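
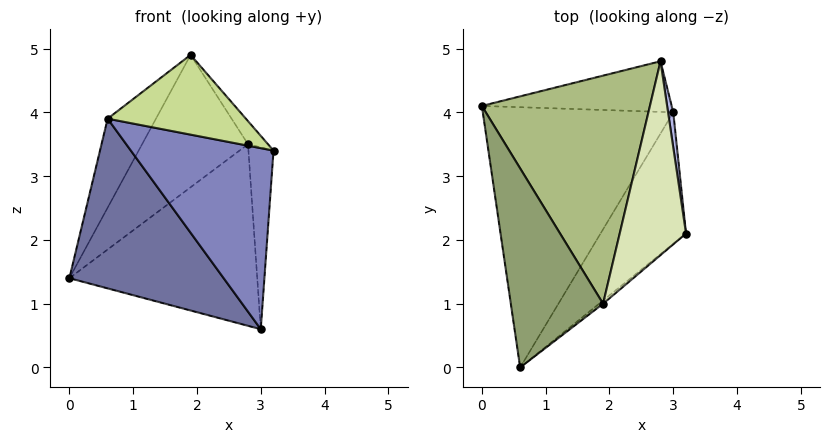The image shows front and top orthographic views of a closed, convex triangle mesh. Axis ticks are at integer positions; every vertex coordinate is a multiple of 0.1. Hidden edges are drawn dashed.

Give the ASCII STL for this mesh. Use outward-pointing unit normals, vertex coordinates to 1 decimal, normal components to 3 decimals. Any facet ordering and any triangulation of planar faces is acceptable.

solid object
 facet normal -0.235 -0.531 -0.814
  outer loop
   vertex 3.0 4.0 0.6
   vertex 0.6 0.0 3.9
   vertex 0.0 4.1 1.4
  endloop
 endfacet
 facet normal 0.475 -0.712 -0.517
  outer loop
   vertex 3.0 4.0 0.6
   vertex 3.2 2.1 3.4
   vertex 0.6 0.0 3.9
  endloop
 endfacet
 facet normal -0.039 0.963 -0.268
  outer loop
   vertex 3.0 4.0 0.6
   vertex 0.0 4.1 1.4
   vertex 2.8 4.8 3.5
  endloop
 endfacet
 facet normal 0.989 0.145 0.028
  outer loop
   vertex 3.0 4.0 0.6
   vertex 2.8 4.8 3.5
   vertex 3.2 2.1 3.4
  endloop
 endfacet
 facet normal -0.713 0.286 0.640
  outer loop
   vertex 1.9 1.0 4.9
   vertex 0.0 4.1 1.4
   vertex 0.6 0.0 3.9
  endloop
 endfacet
 facet normal -0.612 0.397 0.684
  outer loop
   vertex 1.9 1.0 4.9
   vertex 2.8 4.8 3.5
   vertex 0.0 4.1 1.4
  endloop
 endfacet
 facet normal 0.624 -0.780 -0.031
  outer loop
   vertex 1.9 1.0 4.9
   vertex 0.6 0.0 3.9
   vertex 3.2 2.1 3.4
  endloop
 endfacet
 facet normal 0.723 0.082 0.686
  outer loop
   vertex 1.9 1.0 4.9
   vertex 3.2 2.1 3.4
   vertex 2.8 4.8 3.5
  endloop
 endfacet
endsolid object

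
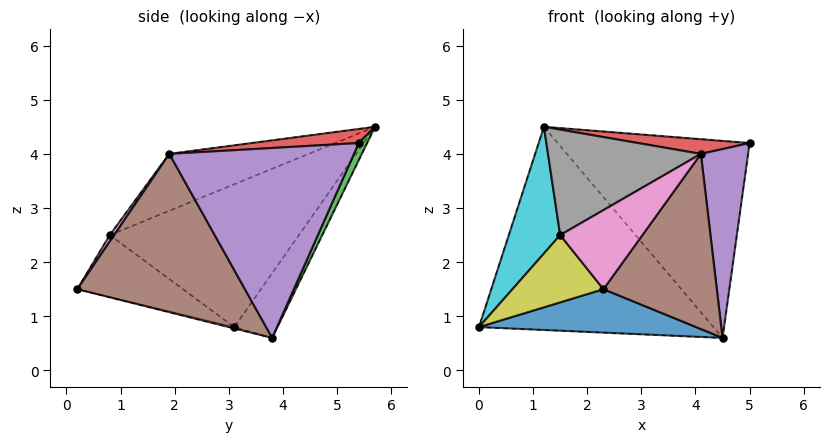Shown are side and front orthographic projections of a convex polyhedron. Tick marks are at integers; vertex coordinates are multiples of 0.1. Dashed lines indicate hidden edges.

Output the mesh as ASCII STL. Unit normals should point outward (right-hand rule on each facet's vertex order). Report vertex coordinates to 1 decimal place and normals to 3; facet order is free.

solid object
 facet normal -0.006 -0.239 -0.971
  outer loop
   vertex 4.5 3.8 0.6
   vertex 2.3 0.2 1.5
   vertex 0.0 3.1 0.8
  endloop
 endfacet
 facet normal -0.153 0.831 -0.534
  outer loop
   vertex 1.2 5.7 4.5
   vertex 4.5 3.8 0.6
   vertex 0.0 3.1 0.8
  endloop
 endfacet
 facet normal 0.040 0.911 -0.410
  outer loop
   vertex 1.2 5.7 4.5
   vertex 5.0 5.4 4.2
   vertex 4.5 3.8 0.6
  endloop
 endfacet
 facet normal 0.073 -0.075 0.995
  outer loop
   vertex 4.1 1.9 4.0
   vertex 5.0 5.4 4.2
   vertex 1.2 5.7 4.5
  endloop
 endfacet
 facet normal 0.969 -0.248 -0.024
  outer loop
   vertex 4.1 1.9 4.0
   vertex 4.5 3.8 0.6
   vertex 5.0 5.4 4.2
  endloop
 endfacet
 facet normal 0.810 -0.548 -0.211
  outer loop
   vertex 4.1 1.9 4.0
   vertex 2.3 0.2 1.5
   vertex 4.5 3.8 0.6
  endloop
 endfacet
 facet normal 0.044 -0.841 0.540
  outer loop
   vertex 1.5 0.8 2.5
   vertex 2.3 0.2 1.5
   vertex 4.1 1.9 4.0
  endloop
 endfacet
 facet normal -0.340 -0.373 0.863
  outer loop
   vertex 1.5 0.8 2.5
   vertex 4.1 1.9 4.0
   vertex 1.2 5.7 4.5
  endloop
 endfacet
 facet normal -0.741 -0.638 -0.210
  outer loop
   vertex 1.5 0.8 2.5
   vertex 0.0 3.1 0.8
   vertex 2.3 0.2 1.5
  endloop
 endfacet
 facet normal -0.864 -0.235 0.445
  outer loop
   vertex 1.5 0.8 2.5
   vertex 1.2 5.7 4.5
   vertex 0.0 3.1 0.8
  endloop
 endfacet
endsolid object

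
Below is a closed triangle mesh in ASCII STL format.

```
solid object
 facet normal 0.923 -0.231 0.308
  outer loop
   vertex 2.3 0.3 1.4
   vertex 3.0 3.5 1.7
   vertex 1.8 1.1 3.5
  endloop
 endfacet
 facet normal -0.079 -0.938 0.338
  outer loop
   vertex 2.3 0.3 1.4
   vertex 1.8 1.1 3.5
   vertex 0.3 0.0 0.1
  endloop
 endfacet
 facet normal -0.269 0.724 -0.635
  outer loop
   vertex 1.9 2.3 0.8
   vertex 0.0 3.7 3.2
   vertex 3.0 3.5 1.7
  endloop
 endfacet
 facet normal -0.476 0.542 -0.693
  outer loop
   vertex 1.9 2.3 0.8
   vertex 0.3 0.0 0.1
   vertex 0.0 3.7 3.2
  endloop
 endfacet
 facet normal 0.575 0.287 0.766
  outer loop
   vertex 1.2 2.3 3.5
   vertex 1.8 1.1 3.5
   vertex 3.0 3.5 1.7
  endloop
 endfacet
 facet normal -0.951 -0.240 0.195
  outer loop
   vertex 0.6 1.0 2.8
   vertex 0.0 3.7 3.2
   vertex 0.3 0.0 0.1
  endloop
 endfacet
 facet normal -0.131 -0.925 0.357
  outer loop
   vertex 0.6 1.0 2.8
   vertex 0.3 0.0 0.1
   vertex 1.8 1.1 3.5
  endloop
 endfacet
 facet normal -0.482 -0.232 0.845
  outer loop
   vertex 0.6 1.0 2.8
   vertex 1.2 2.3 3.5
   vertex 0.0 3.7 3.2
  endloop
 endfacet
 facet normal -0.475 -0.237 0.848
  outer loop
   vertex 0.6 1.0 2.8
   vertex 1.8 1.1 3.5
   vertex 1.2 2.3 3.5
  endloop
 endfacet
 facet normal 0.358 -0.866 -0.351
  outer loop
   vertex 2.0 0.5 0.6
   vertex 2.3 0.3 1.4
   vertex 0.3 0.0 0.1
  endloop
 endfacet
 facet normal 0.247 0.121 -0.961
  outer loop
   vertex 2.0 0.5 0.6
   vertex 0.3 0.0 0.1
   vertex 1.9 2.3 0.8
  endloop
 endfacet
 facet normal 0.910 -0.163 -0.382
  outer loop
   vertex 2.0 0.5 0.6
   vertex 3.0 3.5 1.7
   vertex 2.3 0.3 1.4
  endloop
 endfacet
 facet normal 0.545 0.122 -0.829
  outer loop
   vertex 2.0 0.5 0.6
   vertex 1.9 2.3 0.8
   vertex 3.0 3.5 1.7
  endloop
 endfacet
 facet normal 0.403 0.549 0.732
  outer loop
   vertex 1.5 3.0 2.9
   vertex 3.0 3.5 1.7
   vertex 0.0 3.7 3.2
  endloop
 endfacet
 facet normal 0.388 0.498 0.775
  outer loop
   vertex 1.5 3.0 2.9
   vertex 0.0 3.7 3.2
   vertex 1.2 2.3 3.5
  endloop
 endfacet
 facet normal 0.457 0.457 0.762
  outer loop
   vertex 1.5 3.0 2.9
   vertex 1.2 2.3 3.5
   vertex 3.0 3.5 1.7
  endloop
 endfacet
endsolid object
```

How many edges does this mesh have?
24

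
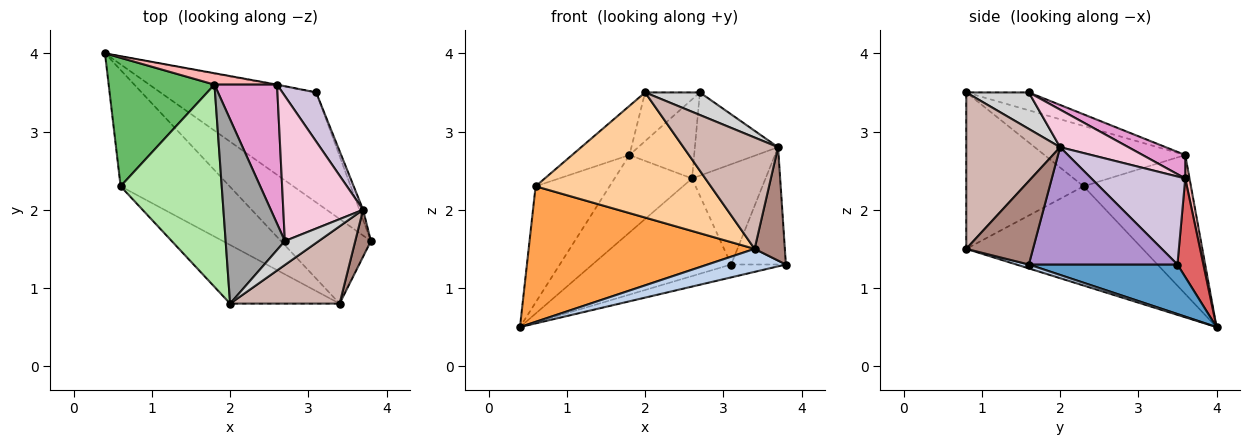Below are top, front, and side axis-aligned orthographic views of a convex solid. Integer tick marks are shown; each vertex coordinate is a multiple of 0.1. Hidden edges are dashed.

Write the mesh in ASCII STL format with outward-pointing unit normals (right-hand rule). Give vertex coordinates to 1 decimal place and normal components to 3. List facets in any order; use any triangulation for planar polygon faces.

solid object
 facet normal 0.301 0.111 -0.947
  outer loop
   vertex 3.1 3.5 1.3
   vertex 3.8 1.6 1.3
   vertex 0.4 4.0 0.5
  endloop
 endfacet
 facet normal 0.042 -0.262 -0.964
  outer loop
   vertex 3.4 0.8 1.5
   vertex 0.4 4.0 0.5
   vertex 3.8 1.6 1.3
  endloop
 endfacet
 facet normal -0.510 -0.653 -0.560
  outer loop
   vertex 0.6 2.3 2.3
   vertex 0.4 4.0 0.5
   vertex 3.4 0.8 1.5
  endloop
 endfacet
 facet normal -0.518 -0.774 -0.363
  outer loop
   vertex 0.6 2.3 2.3
   vertex 3.4 0.8 1.5
   vertex 2.0 0.8 3.5
  endloop
 endfacet
 facet normal -0.698 0.481 0.531
  outer loop
   vertex 0.6 2.3 2.3
   vertex 1.8 3.6 2.7
   vertex 0.4 4.0 0.5
  endloop
 endfacet
 facet normal -0.502 0.204 0.841
  outer loop
   vertex 0.6 2.3 2.3
   vertex 2.0 0.8 3.5
   vertex 1.8 3.6 2.7
  endloop
 endfacet
 facet normal 0.184 0.983 -0.006
  outer loop
   vertex 2.6 3.6 2.4
   vertex 3.1 3.5 1.3
   vertex 0.4 4.0 0.5
  endloop
 endfacet
 facet normal 0.054 0.988 0.145
  outer loop
   vertex 2.6 3.6 2.4
   vertex 0.4 4.0 0.5
   vertex 1.8 3.6 2.7
  endloop
 endfacet
 facet normal 0.938 0.346 -0.030
  outer loop
   vertex 3.7 2.0 2.8
   vertex 3.8 1.6 1.3
   vertex 3.1 3.5 1.3
  endloop
 endfacet
 facet normal 0.754 0.590 0.289
  outer loop
   vertex 3.7 2.0 2.8
   vertex 3.1 3.5 1.3
   vertex 2.6 3.6 2.4
  endloop
 endfacet
 facet normal 0.898 -0.407 0.168
  outer loop
   vertex 3.7 2.0 2.8
   vertex 3.4 0.8 1.5
   vertex 3.8 1.6 1.3
  endloop
 endfacet
 facet normal 0.632 -0.637 0.442
  outer loop
   vertex 3.7 2.0 2.8
   vertex 2.0 0.8 3.5
   vertex 3.4 0.8 1.5
  endloop
 endfacet
 facet normal 0.310 0.470 0.826
  outer loop
   vertex 2.7 1.6 3.5
   vertex 2.6 3.6 2.4
   vertex 1.8 3.6 2.7
  endloop
 endfacet
 facet normal 0.378 0.461 0.803
  outer loop
   vertex 2.7 1.6 3.5
   vertex 3.7 2.0 2.8
   vertex 2.6 3.6 2.4
  endloop
 endfacet
 facet normal -0.280 0.245 0.928
  outer loop
   vertex 2.7 1.6 3.5
   vertex 1.8 3.6 2.7
   vertex 2.0 0.8 3.5
  endloop
 endfacet
 facet normal 0.617 -0.540 0.573
  outer loop
   vertex 2.7 1.6 3.5
   vertex 2.0 0.8 3.5
   vertex 3.7 2.0 2.8
  endloop
 endfacet
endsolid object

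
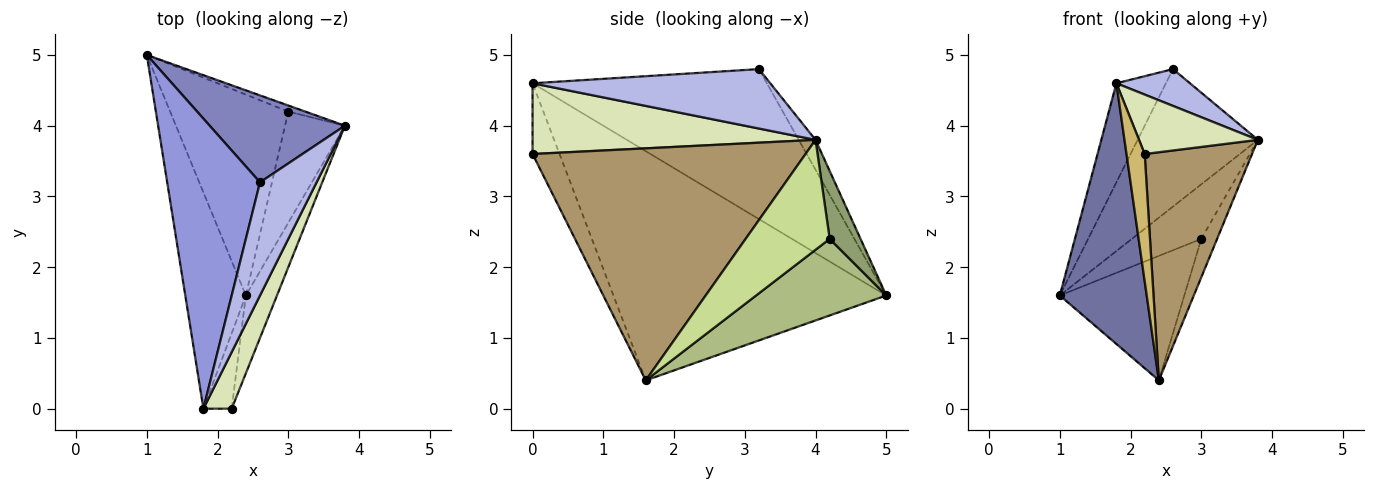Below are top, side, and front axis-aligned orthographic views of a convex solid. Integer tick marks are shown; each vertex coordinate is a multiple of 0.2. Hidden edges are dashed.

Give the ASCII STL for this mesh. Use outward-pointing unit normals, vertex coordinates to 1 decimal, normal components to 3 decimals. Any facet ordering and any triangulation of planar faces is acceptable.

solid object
 facet normal -0.924 -0.294 -0.244
  outer loop
   vertex 2.4 1.6 0.4
   vertex 1.8 0.0 4.6
   vertex 1.0 5.0 1.6
  endloop
 endfacet
 facet normal -0.117 0.839 0.531
  outer loop
   vertex 2.6 3.2 4.8
   vertex 3.8 4.0 3.8
   vertex 1.0 5.0 1.6
  endloop
 endfacet
 facet normal -0.837 0.177 0.518
  outer loop
   vertex 2.6 3.2 4.8
   vertex 1.0 5.0 1.6
   vertex 1.8 0.0 4.6
  endloop
 endfacet
 facet normal 0.707 -0.219 0.673
  outer loop
   vertex 2.6 3.2 4.8
   vertex 1.8 0.0 4.6
   vertex 3.8 4.0 3.8
  endloop
 endfacet
 facet normal 0.404 0.909 -0.101
  outer loop
   vertex 3.0 4.2 2.4
   vertex 1.0 5.0 1.6
   vertex 3.8 4.0 3.8
  endloop
 endfacet
 facet normal 0.482 0.461 -0.745
  outer loop
   vertex 3.0 4.2 2.4
   vertex 2.4 1.6 0.4
   vertex 1.0 5.0 1.6
  endloop
 endfacet
 facet normal 0.866 0.163 -0.472
  outer loop
   vertex 3.0 4.2 2.4
   vertex 3.8 4.0 3.8
   vertex 2.4 1.6 0.4
  endloop
 endfacet
 facet normal 0.865 -0.363 0.346
  outer loop
   vertex 2.2 0.0 3.6
   vertex 3.8 4.0 3.8
   vertex 1.8 0.0 4.6
  endloop
 endfacet
 facet normal 0.923 -0.363 -0.124
  outer loop
   vertex 2.2 0.0 3.6
   vertex 2.4 1.6 0.4
   vertex 3.8 4.0 3.8
  endloop
 endfacet
 facet normal -0.787 -0.531 -0.315
  outer loop
   vertex 2.2 0.0 3.6
   vertex 1.8 0.0 4.6
   vertex 2.4 1.6 0.4
  endloop
 endfacet
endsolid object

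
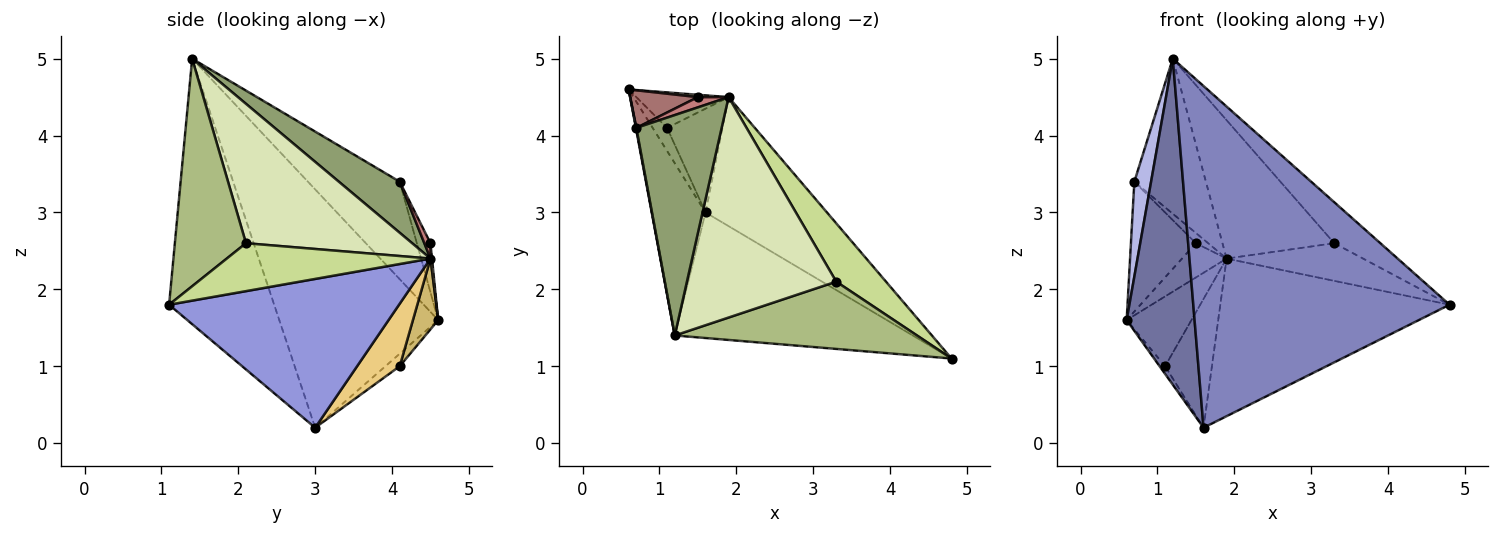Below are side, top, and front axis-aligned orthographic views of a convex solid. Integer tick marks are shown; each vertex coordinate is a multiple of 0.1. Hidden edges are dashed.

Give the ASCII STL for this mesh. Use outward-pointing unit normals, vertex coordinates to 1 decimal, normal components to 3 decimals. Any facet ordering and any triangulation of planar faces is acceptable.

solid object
 facet normal -0.900 -0.385 -0.203
  outer loop
   vertex 1.6 3.0 0.2
   vertex 1.2 1.4 5.0
   vertex 0.6 4.6 1.6
  endloop
 endfacet
 facet normal -0.359 -0.876 -0.322
  outer loop
   vertex 1.6 3.0 0.2
   vertex 4.8 1.1 1.8
   vertex 1.2 1.4 5.0
  endloop
 endfacet
 facet normal 0.613 0.611 -0.500
  outer loop
   vertex 1.9 4.5 2.4
   vertex 4.8 1.1 1.8
   vertex 1.6 3.0 0.2
  endloop
 endfacet
 facet normal -0.984 -0.179 0.005
  outer loop
   vertex 0.7 4.1 3.4
   vertex 0.6 4.6 1.6
   vertex 1.2 1.4 5.0
  endloop
 endfacet
 facet normal 0.440 0.517 0.735
  outer loop
   vertex 0.7 4.1 3.4
   vertex 1.2 1.4 5.0
   vertex 1.9 4.5 2.4
  endloop
 endfacet
 facet normal 0.626 0.406 0.666
  outer loop
   vertex 3.3 2.1 2.6
   vertex 1.2 1.4 5.0
   vertex 4.8 1.1 1.8
  endloop
 endfacet
 facet normal 0.629 0.421 0.653
  outer loop
   vertex 3.3 2.1 2.6
   vertex 4.8 1.1 1.8
   vertex 1.9 4.5 2.4
  endloop
 endfacet
 facet normal 0.620 0.417 0.664
  outer loop
   vertex 3.3 2.1 2.6
   vertex 1.9 4.5 2.4
   vertex 1.2 1.4 5.0
  endloop
 endfacet
 facet normal -0.635 0.244 -0.733
  outer loop
   vertex 1.1 4.1 1.0
   vertex 1.6 3.0 0.2
   vertex 0.6 4.6 1.6
  endloop
 endfacet
 facet normal 0.328 0.842 -0.428
  outer loop
   vertex 1.1 4.1 1.0
   vertex 0.6 4.6 1.6
   vertex 1.9 4.5 2.4
  endloop
 endfacet
 facet normal 0.578 0.635 -0.512
  outer loop
   vertex 1.1 4.1 1.0
   vertex 1.9 4.5 2.4
   vertex 1.6 3.0 0.2
  endloop
 endfacet
 facet normal 0.034 0.997 0.069
  outer loop
   vertex 1.5 4.5 2.6
   vertex 1.9 4.5 2.4
   vertex 0.6 4.6 1.6
  endloop
 endfacet
 facet normal -0.198 0.942 0.273
  outer loop
   vertex 1.5 4.5 2.6
   vertex 0.6 4.6 1.6
   vertex 0.7 4.1 3.4
  endloop
 endfacet
 facet normal 0.333 0.667 0.667
  outer loop
   vertex 1.5 4.5 2.6
   vertex 0.7 4.1 3.4
   vertex 1.9 4.5 2.4
  endloop
 endfacet
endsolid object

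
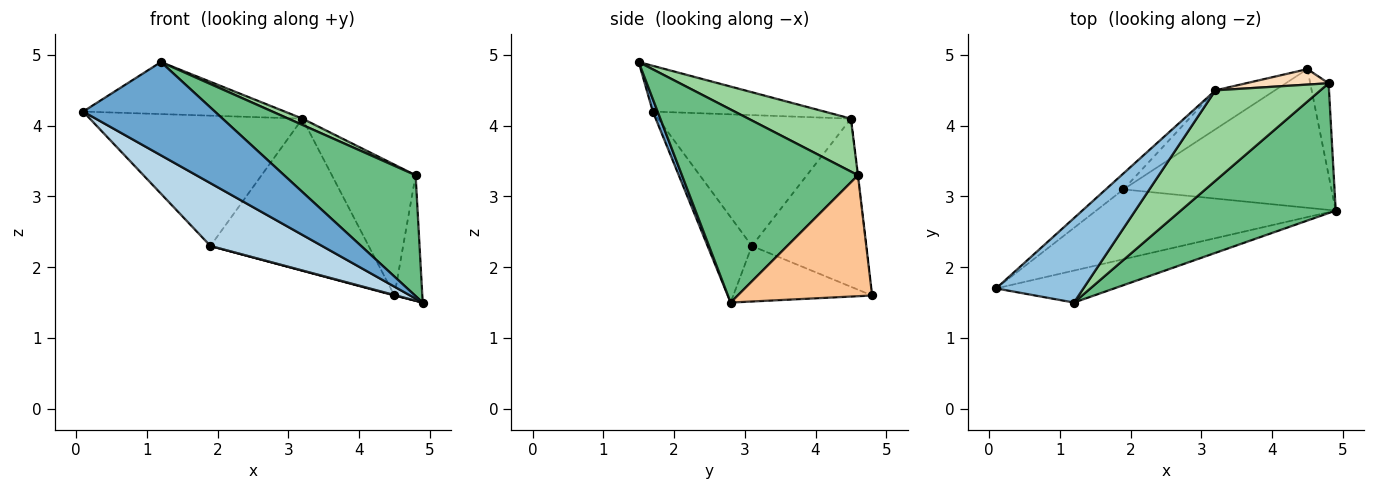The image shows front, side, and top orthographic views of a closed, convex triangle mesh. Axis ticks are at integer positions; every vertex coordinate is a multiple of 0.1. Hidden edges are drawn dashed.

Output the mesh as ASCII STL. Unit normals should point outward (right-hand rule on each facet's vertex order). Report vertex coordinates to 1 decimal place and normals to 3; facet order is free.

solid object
 facet normal 0.034 -0.945 -0.324
  outer loop
   vertex 1.2 1.5 4.9
   vertex 0.1 1.7 4.2
   vertex 4.9 2.8 1.5
  endloop
 endfacet
 facet normal -0.408 0.479 0.777
  outer loop
   vertex 3.2 4.5 4.1
   vertex 0.1 1.7 4.2
   vertex 1.2 1.5 4.9
  endloop
 endfacet
 facet normal -0.256 -0.646 -0.719
  outer loop
   vertex 1.9 3.1 2.3
   vertex 4.9 2.8 1.5
   vertex 0.1 1.7 4.2
  endloop
 endfacet
 facet normal -0.258 -0.003 -0.966
  outer loop
   vertex 1.9 3.1 2.3
   vertex 4.5 4.8 1.6
   vertex 4.9 2.8 1.5
  endloop
 endfacet
 facet normal -0.669 0.738 -0.090
  outer loop
   vertex 1.9 3.1 2.3
   vertex 0.1 1.7 4.2
   vertex 3.2 4.5 4.1
  endloop
 endfacet
 facet normal -0.574 0.794 -0.203
  outer loop
   vertex 1.9 3.1 2.3
   vertex 3.2 4.5 4.1
   vertex 4.5 4.8 1.6
  endloop
 endfacet
 facet normal 0.968 0.201 -0.147
  outer loop
   vertex 4.8 4.6 3.3
   vertex 4.9 2.8 1.5
   vertex 4.5 4.8 1.6
  endloop
 endfacet
 facet normal -0.003 0.993 0.117
  outer loop
   vertex 4.8 4.6 3.3
   vertex 4.5 4.8 1.6
   vertex 3.2 4.5 4.1
  endloop
 endfacet
 facet normal 0.674 -0.503 0.541
  outer loop
   vertex 4.8 4.6 3.3
   vertex 1.2 1.5 4.9
   vertex 4.9 2.8 1.5
  endloop
 endfacet
 facet normal 0.449 -0.062 0.891
  outer loop
   vertex 4.8 4.6 3.3
   vertex 3.2 4.5 4.1
   vertex 1.2 1.5 4.9
  endloop
 endfacet
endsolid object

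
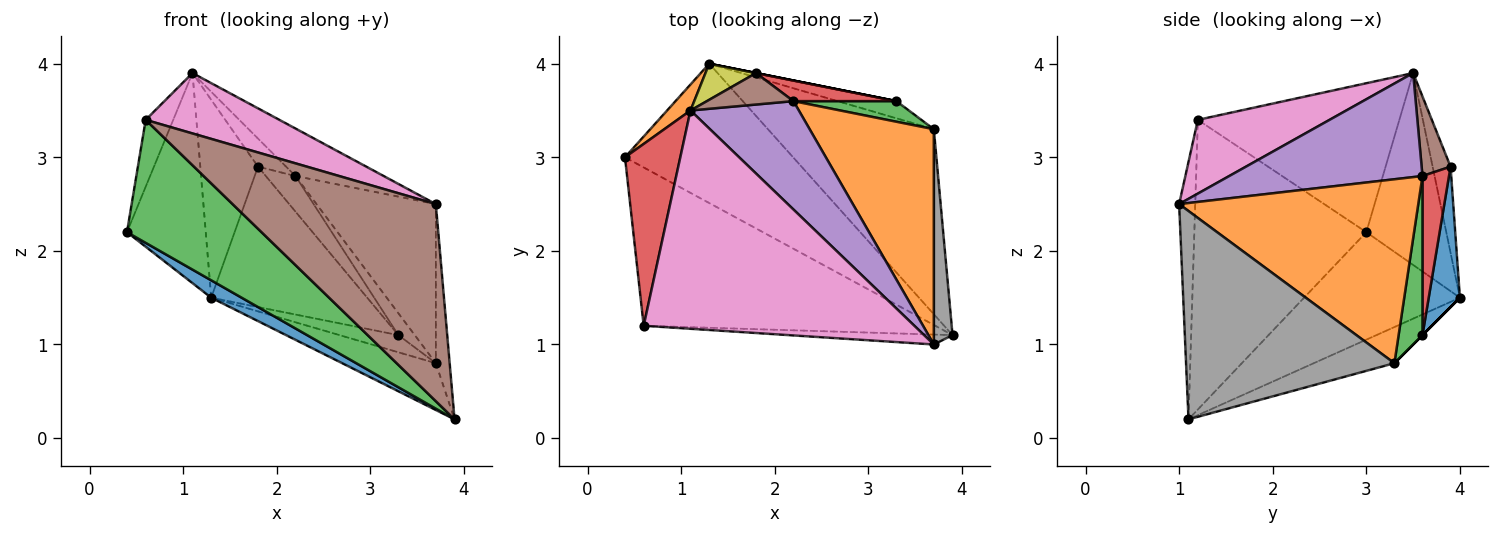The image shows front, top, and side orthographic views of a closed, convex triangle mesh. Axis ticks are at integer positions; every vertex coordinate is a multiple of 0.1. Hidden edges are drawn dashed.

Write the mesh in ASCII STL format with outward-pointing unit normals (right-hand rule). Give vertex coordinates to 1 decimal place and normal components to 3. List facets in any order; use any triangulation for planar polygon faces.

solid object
 facet normal -0.536 -0.105 -0.838
  outer loop
   vertex 1.3 4.0 1.5
   vertex 3.9 1.1 0.2
   vertex 0.4 3.0 2.2
  endloop
 endfacet
 facet normal -0.710 0.699 0.087
  outer loop
   vertex 1.1 3.5 3.9
   vertex 1.3 4.0 1.5
   vertex 0.4 3.0 2.2
  endloop
 endfacet
 facet normal -0.617 -0.483 -0.621
  outer loop
   vertex 0.6 1.2 3.4
   vertex 0.4 3.0 2.2
   vertex 3.9 1.1 0.2
  endloop
 endfacet
 facet normal -0.930 0.127 0.345
  outer loop
   vertex 0.6 1.2 3.4
   vertex 1.1 3.5 3.9
   vertex 0.4 3.0 2.2
  endloop
 endfacet
 facet normal -0.207 0.240 -0.949
  outer loop
   vertex 3.7 3.3 0.8
   vertex 3.9 1.1 0.2
   vertex 1.3 4.0 1.5
  endloop
 endfacet
 facet normal -0.079 -0.996 -0.050
  outer loop
   vertex 3.7 1.0 2.5
   vertex 0.6 1.2 3.4
   vertex 3.9 1.1 0.2
  endloop
 endfacet
 facet normal 0.254 -0.258 0.932
  outer loop
   vertex 3.7 1.0 2.5
   vertex 1.1 3.5 3.9
   vertex 0.6 1.2 3.4
  endloop
 endfacet
 facet normal 0.994 0.066 0.089
  outer loop
   vertex 3.7 1.0 2.5
   vertex 3.9 1.1 0.2
   vertex 3.7 3.3 0.8
  endloop
 endfacet
 facet normal -0.292 0.941 0.172
  outer loop
   vertex 1.8 3.9 2.9
   vertex 1.3 4.0 1.5
   vertex 1.1 3.5 3.9
  endloop
 endfacet
 facet normal 0.000 0.707 -0.707
  outer loop
   vertex 3.3 3.6 1.1
   vertex 3.7 3.3 0.8
   vertex 1.3 4.0 1.5
  endloop
 endfacet
 facet normal 0.196 0.981 0.000
  outer loop
   vertex 3.3 3.6 1.1
   vertex 1.3 4.0 1.5
   vertex 1.8 3.9 2.9
  endloop
 endfacet
 facet normal 0.766 0.382 0.517
  outer loop
   vertex 2.2 3.6 2.8
   vertex 3.7 1.0 2.5
   vertex 3.7 3.3 0.8
  endloop
 endfacet
 facet normal 0.727 0.499 0.471
  outer loop
   vertex 2.2 3.6 2.8
   vertex 3.7 3.3 0.8
   vertex 3.3 3.6 1.1
  endloop
 endfacet
 facet normal 0.612 0.684 0.396
  outer loop
   vertex 2.2 3.6 2.8
   vertex 3.3 3.6 1.1
   vertex 1.8 3.9 2.9
  endloop
 endfacet
 facet normal 0.660 0.302 0.688
  outer loop
   vertex 2.2 3.6 2.8
   vertex 1.1 3.5 3.9
   vertex 3.7 1.0 2.5
  endloop
 endfacet
 facet normal 0.566 0.549 0.615
  outer loop
   vertex 2.2 3.6 2.8
   vertex 1.8 3.9 2.9
   vertex 1.1 3.5 3.9
  endloop
 endfacet
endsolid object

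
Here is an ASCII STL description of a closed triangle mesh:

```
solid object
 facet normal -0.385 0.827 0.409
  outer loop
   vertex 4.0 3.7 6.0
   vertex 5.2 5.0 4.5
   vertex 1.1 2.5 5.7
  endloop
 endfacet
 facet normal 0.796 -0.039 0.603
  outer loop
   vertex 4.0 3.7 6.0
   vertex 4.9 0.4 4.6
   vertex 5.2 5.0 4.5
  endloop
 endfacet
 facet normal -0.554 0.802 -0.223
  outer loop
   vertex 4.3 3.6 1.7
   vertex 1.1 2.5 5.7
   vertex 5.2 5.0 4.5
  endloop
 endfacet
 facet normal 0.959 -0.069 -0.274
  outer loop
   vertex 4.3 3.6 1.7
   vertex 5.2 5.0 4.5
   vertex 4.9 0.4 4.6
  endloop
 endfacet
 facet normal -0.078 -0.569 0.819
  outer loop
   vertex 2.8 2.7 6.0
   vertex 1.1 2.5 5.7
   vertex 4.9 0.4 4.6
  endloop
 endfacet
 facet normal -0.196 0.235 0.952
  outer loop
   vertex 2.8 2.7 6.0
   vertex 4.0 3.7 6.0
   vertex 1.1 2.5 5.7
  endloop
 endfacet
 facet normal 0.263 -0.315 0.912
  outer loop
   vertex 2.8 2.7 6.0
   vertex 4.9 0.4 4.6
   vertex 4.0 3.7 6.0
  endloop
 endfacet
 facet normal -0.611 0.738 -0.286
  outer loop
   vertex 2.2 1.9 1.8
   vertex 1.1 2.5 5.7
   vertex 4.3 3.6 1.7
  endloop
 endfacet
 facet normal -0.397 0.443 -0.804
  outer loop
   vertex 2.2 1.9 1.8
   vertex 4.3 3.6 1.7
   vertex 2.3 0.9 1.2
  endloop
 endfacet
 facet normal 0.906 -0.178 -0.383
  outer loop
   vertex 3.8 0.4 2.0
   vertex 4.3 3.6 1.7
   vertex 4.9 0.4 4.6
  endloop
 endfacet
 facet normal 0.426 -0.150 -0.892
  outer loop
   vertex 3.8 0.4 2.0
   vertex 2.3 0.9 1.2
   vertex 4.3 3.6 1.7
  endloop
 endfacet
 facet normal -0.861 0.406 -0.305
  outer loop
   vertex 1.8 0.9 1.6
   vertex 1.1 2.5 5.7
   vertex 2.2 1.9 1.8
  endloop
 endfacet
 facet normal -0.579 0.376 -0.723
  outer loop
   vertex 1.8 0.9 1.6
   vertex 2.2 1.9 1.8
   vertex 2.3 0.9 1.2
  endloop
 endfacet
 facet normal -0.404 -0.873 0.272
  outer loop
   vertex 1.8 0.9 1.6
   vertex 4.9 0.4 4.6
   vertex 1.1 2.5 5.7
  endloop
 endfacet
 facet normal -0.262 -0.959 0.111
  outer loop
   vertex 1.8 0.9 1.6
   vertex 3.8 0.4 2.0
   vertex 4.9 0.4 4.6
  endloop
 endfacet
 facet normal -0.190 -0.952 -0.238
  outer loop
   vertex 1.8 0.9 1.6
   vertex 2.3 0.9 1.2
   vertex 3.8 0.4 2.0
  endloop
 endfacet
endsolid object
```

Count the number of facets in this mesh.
16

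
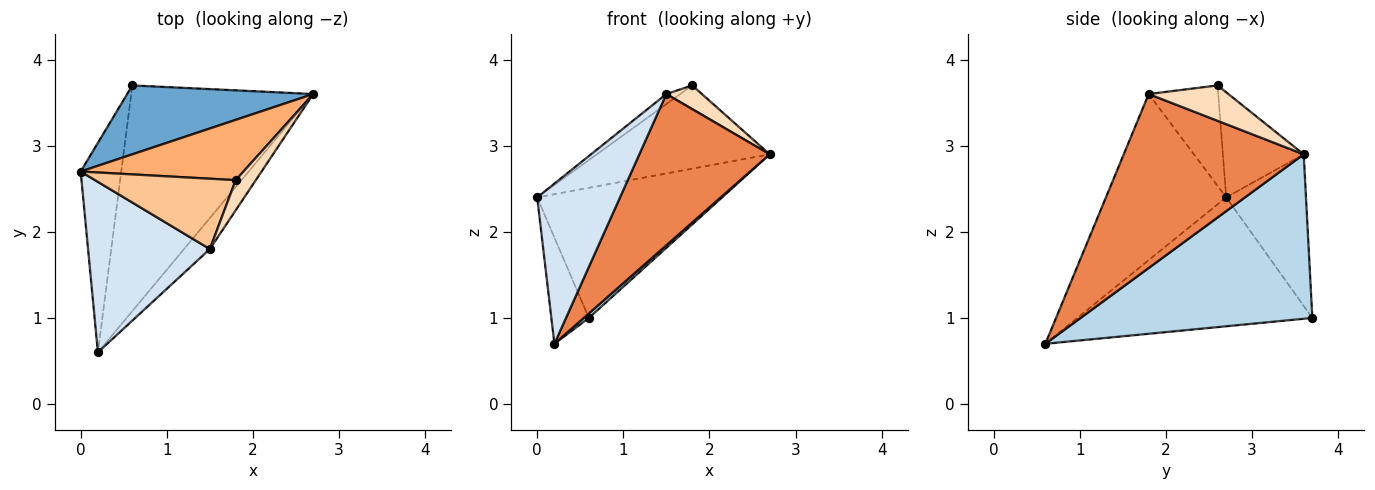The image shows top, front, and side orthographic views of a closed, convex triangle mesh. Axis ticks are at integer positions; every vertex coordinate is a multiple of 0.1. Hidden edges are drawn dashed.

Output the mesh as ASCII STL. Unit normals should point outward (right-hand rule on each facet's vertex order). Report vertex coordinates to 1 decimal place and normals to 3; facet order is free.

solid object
 facet normal -0.356 0.826 0.437
  outer loop
   vertex 0.6 3.7 1.0
   vertex 0.0 2.7 2.4
   vertex 2.7 3.6 2.9
  endloop
 endfacet
 facet normal -0.943 0.150 -0.297
  outer loop
   vertex 0.6 3.7 1.0
   vertex 0.2 0.6 0.7
   vertex 0.0 2.7 2.4
  endloop
 endfacet
 facet normal 0.670 -0.015 -0.742
  outer loop
   vertex 0.6 3.7 1.0
   vertex 2.7 3.6 2.9
   vertex 0.2 0.6 0.7
  endloop
 endfacet
 facet normal -0.705 -0.486 0.517
  outer loop
   vertex 1.5 1.8 3.6
   vertex 0.0 2.7 2.4
   vertex 0.2 0.6 0.7
  endloop
 endfacet
 facet normal 0.804 -0.582 -0.119
  outer loop
   vertex 1.5 1.8 3.6
   vertex 0.2 0.6 0.7
   vertex 2.7 3.6 2.9
  endloop
 endfacet
 facet normal -0.354 0.757 0.549
  outer loop
   vertex 1.8 2.6 3.7
   vertex 2.7 3.6 2.9
   vertex 0.0 2.7 2.4
  endloop
 endfacet
 facet normal -0.577 0.115 0.808
  outer loop
   vertex 1.8 2.6 3.7
   vertex 0.0 2.7 2.4
   vertex 1.5 1.8 3.6
  endloop
 endfacet
 facet normal 0.811 -0.362 0.460
  outer loop
   vertex 1.8 2.6 3.7
   vertex 1.5 1.8 3.6
   vertex 2.7 3.6 2.9
  endloop
 endfacet
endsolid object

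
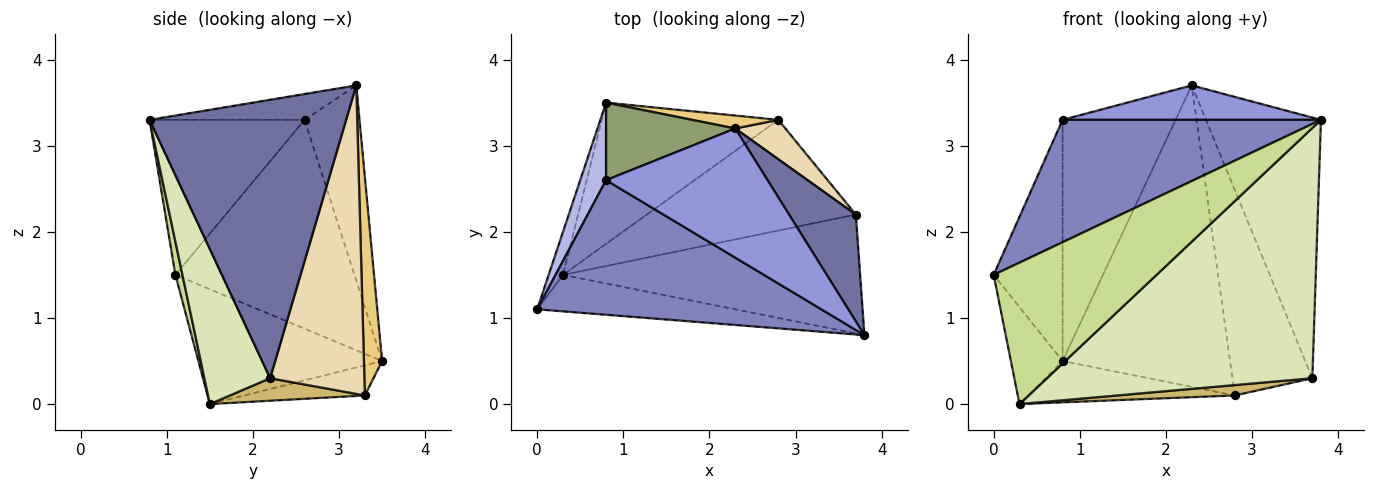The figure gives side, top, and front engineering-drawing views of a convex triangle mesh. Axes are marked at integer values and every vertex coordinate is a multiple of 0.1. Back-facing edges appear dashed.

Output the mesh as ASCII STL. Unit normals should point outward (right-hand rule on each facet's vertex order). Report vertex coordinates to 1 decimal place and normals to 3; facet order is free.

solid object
 facet normal 0.845 0.495 0.203
  outer loop
   vertex 3.7 2.2 0.3
   vertex 2.3 3.2 3.7
   vertex 3.8 0.8 3.3
  endloop
 endfacet
 facet normal -0.374 -0.624 0.686
  outer loop
   vertex 0.8 2.6 3.3
   vertex 0.0 1.1 1.5
   vertex 3.8 0.8 3.3
  endloop
 endfacet
 facet normal -0.153 -0.255 0.955
  outer loop
   vertex 0.8 2.6 3.3
   vertex 3.8 0.8 3.3
   vertex 2.3 3.2 3.7
  endloop
 endfacet
 facet normal -0.927 0.357 0.115
  outer loop
   vertex 0.8 2.6 3.3
   vertex 0.8 3.5 0.5
   vertex 0.0 1.1 1.5
  endloop
 endfacet
 facet normal -0.420 0.864 0.278
  outer loop
   vertex 0.8 2.6 3.3
   vertex 2.3 3.2 3.7
   vertex 0.8 3.5 0.5
  endloop
 endfacet
 facet normal -0.956 0.269 -0.119
  outer loop
   vertex 0.3 1.5 0.0
   vertex 0.0 1.1 1.5
   vertex 0.8 3.5 0.5
  endloop
 endfacet
 facet normal 0.042 -0.967 -0.250
  outer loop
   vertex 0.3 1.5 0.0
   vertex 3.8 0.8 3.3
   vertex 0.0 1.1 1.5
  endloop
 endfacet
 facet normal 0.218 -0.881 -0.419
  outer loop
   vertex 0.3 1.5 0.0
   vertex 3.7 2.2 0.3
   vertex 3.8 0.8 3.3
  endloop
 endfacet
 facet normal -0.162 0.277 -0.947
  outer loop
   vertex 2.8 3.3 0.1
   vertex 0.3 1.5 0.0
   vertex 0.8 3.5 0.5
  endloop
 endfacet
 facet normal 0.106 -0.093 -0.990
  outer loop
   vertex 2.8 3.3 0.1
   vertex 3.7 2.2 0.3
   vertex 0.3 1.5 0.0
  endloop
 endfacet
 facet normal 0.108 0.993 0.043
  outer loop
   vertex 2.8 3.3 0.1
   vertex 0.8 3.5 0.5
   vertex 2.3 3.2 3.7
  endloop
 endfacet
 facet normal 0.757 0.642 0.123
  outer loop
   vertex 2.8 3.3 0.1
   vertex 2.3 3.2 3.7
   vertex 3.7 2.2 0.3
  endloop
 endfacet
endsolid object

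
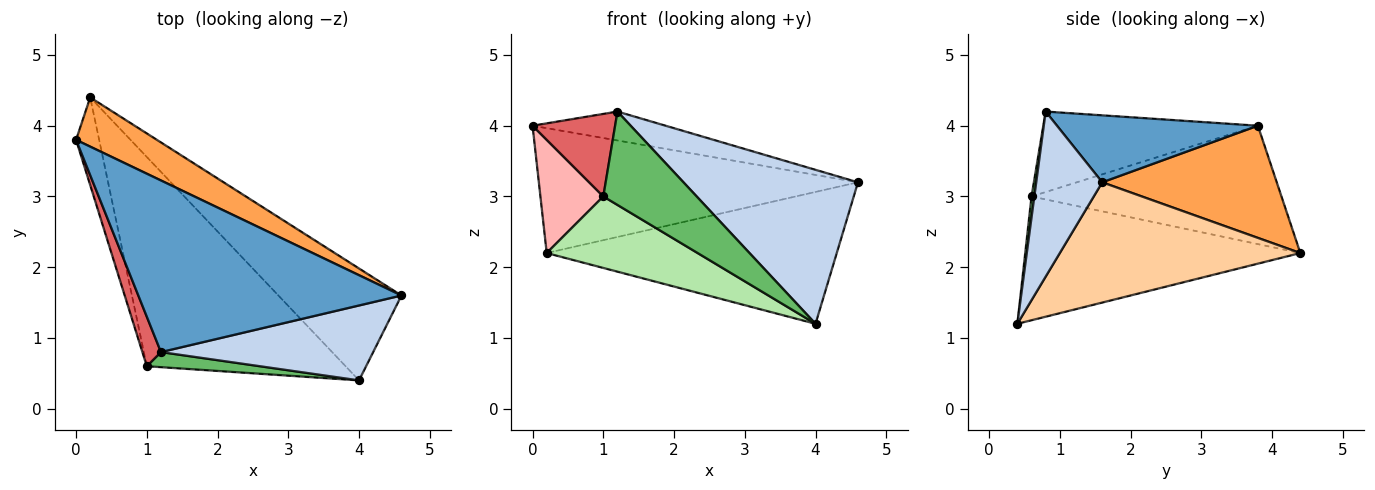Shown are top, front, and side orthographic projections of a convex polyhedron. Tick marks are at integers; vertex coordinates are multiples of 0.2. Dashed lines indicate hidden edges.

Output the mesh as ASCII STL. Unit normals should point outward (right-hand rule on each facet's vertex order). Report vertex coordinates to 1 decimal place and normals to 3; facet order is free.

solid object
 facet normal 0.243 0.161 0.956
  outer loop
   vertex 1.2 0.8 4.2
   vertex 4.6 1.6 3.2
   vertex 0.0 3.8 4.0
  endloop
 endfacet
 facet normal 0.322 -0.851 0.414
  outer loop
   vertex 4.0 0.4 1.2
   vertex 4.6 1.6 3.2
   vertex 1.2 0.8 4.2
  endloop
 endfacet
 facet normal 0.453 0.829 0.327
  outer loop
   vertex 0.2 4.4 2.2
   vertex 0.0 3.8 4.0
   vertex 4.6 1.6 3.2
  endloop
 endfacet
 facet normal 0.534 0.644 -0.547
  outer loop
   vertex 0.2 4.4 2.2
   vertex 4.6 1.6 3.2
   vertex 4.0 0.4 1.2
  endloop
 endfacet
 facet normal 0.030 -0.987 0.159
  outer loop
   vertex 1.0 0.6 3.0
   vertex 4.0 0.4 1.2
   vertex 1.2 0.8 4.2
  endloop
 endfacet
 facet normal -0.508 -0.279 -0.815
  outer loop
   vertex 1.0 0.6 3.0
   vertex 0.2 4.4 2.2
   vertex 4.0 0.4 1.2
  endloop
 endfacet
 facet normal -0.912 -0.351 0.211
  outer loop
   vertex 1.0 0.6 3.0
   vertex 1.2 0.8 4.2
   vertex 0.0 3.8 4.0
  endloop
 endfacet
 facet normal -0.953 -0.240 -0.186
  outer loop
   vertex 1.0 0.6 3.0
   vertex 0.0 3.8 4.0
   vertex 0.2 4.4 2.2
  endloop
 endfacet
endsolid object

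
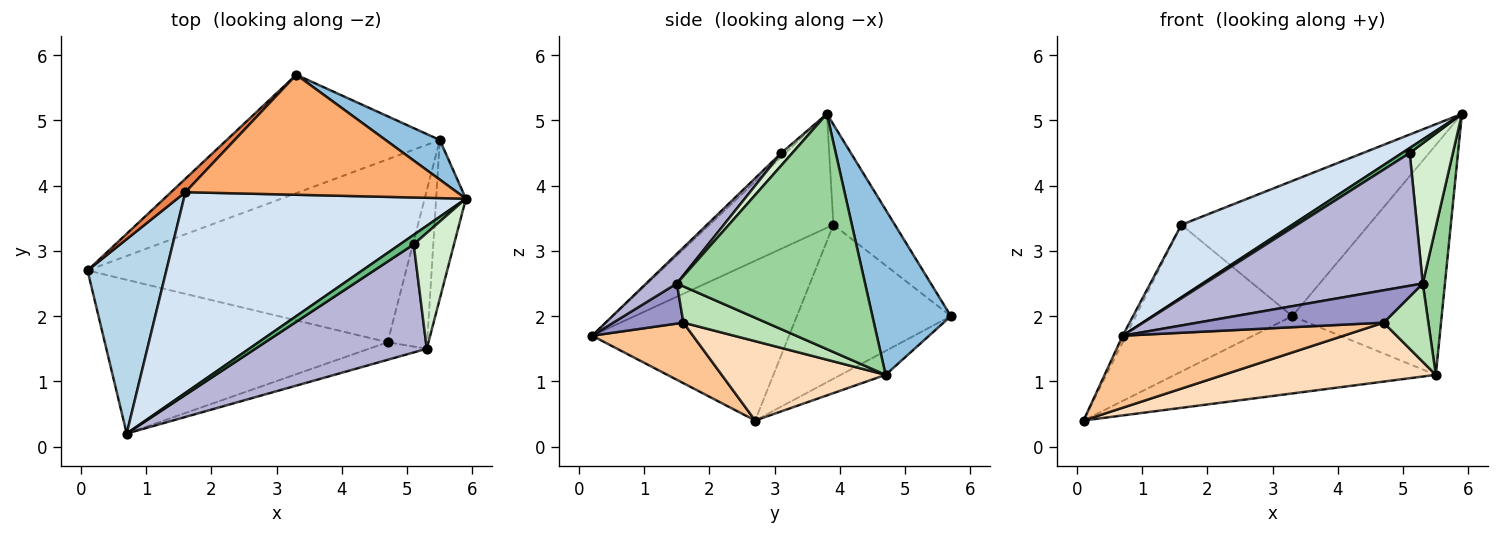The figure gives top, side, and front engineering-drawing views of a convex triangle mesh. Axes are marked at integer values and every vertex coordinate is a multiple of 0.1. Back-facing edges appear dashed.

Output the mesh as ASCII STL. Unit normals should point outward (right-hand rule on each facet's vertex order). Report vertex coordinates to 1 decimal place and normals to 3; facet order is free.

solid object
 facet normal -0.094 0.544 -0.834
  outer loop
   vertex 5.5 4.7 1.1
   vertex 0.1 2.7 0.4
   vertex 3.3 5.7 2.0
  endloop
 endfacet
 facet normal 0.460 0.875 0.151
  outer loop
   vertex 5.5 4.7 1.1
   vertex 3.3 5.7 2.0
   vertex 5.9 3.8 5.1
  endloop
 endfacet
 facet normal -0.897 0.015 0.442
  outer loop
   vertex 1.6 3.9 3.4
   vertex 0.1 2.7 0.4
   vertex 0.7 0.2 1.7
  endloop
 endfacet
 facet normal -0.355 -0.318 0.879
  outer loop
   vertex 1.6 3.9 3.4
   vertex 0.7 0.2 1.7
   vertex 5.9 3.8 5.1
  endloop
 endfacet
 facet normal -0.700 0.712 0.065
  outer loop
   vertex 1.6 3.9 3.4
   vertex 3.3 5.7 2.0
   vertex 0.1 2.7 0.4
  endloop
 endfacet
 facet normal -0.238 0.726 0.645
  outer loop
   vertex 1.6 3.9 3.4
   vertex 5.9 3.8 5.1
   vertex 3.3 5.7 2.0
  endloop
 endfacet
 facet normal 0.190 -0.417 -0.889
  outer loop
   vertex 4.7 1.6 1.9
   vertex 0.7 0.2 1.7
   vertex 0.1 2.7 0.4
  endloop
 endfacet
 facet normal 0.231 -0.299 -0.926
  outer loop
   vertex 4.7 1.6 1.9
   vertex 0.1 2.7 0.4
   vertex 5.5 4.7 1.1
  endloop
 endfacet
 facet normal -0.248 -0.451 0.857
  outer loop
   vertex 5.1 3.1 4.5
   vertex 5.9 3.8 5.1
   vertex 0.7 0.2 1.7
  endloop
 endfacet
 facet normal 0.985 -0.116 -0.125
  outer loop
   vertex 5.3 1.5 2.5
   vertex 5.5 4.7 1.1
   vertex 5.9 3.8 5.1
  endloop
 endfacet
 facet normal 0.635 -0.343 -0.692
  outer loop
   vertex 5.3 1.5 2.5
   vertex 4.7 1.6 1.9
   vertex 5.5 4.7 1.1
  endloop
 endfacet
 facet normal 0.194 -0.757 0.625
  outer loop
   vertex 5.3 1.5 2.5
   vertex 5.9 3.8 5.1
   vertex 5.1 3.1 4.5
  endloop
 endfacet
 facet normal 0.315 -0.834 -0.454
  outer loop
   vertex 5.3 1.5 2.5
   vertex 0.7 0.2 1.7
   vertex 4.7 1.6 1.9
  endloop
 endfacet
 facet normal 0.109 -0.771 0.628
  outer loop
   vertex 5.3 1.5 2.5
   vertex 5.1 3.1 4.5
   vertex 0.7 0.2 1.7
  endloop
 endfacet
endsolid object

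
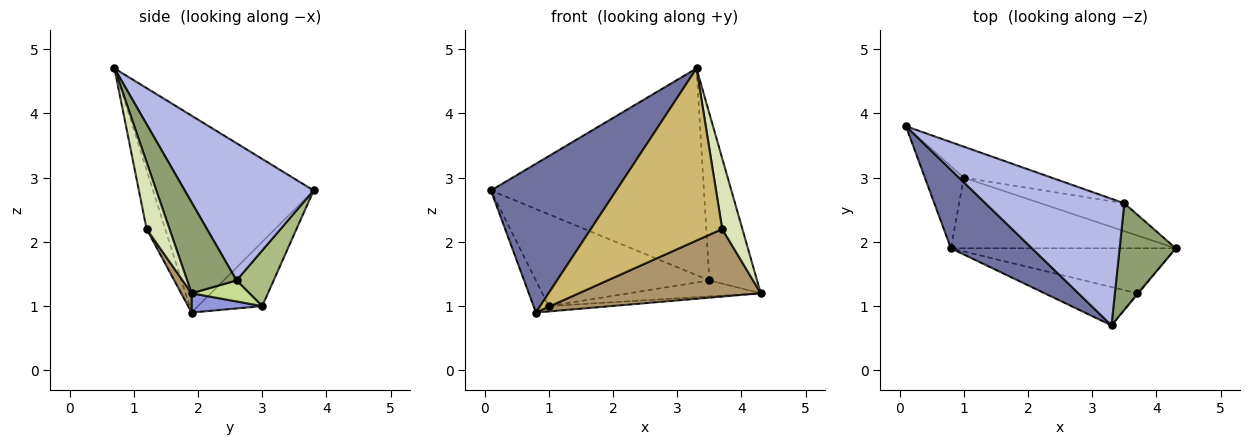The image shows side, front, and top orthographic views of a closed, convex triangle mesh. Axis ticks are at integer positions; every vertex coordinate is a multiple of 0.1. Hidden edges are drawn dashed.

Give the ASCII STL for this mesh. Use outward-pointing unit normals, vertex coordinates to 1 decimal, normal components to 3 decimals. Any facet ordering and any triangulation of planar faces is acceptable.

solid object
 facet normal -0.750 -0.585 0.309
  outer loop
   vertex 0.8 1.9 0.9
   vertex 3.3 0.7 4.7
   vertex 0.1 3.8 2.8
  endloop
 endfacet
 facet normal -0.838 0.199 -0.507
  outer loop
   vertex 1.0 3.0 1.0
   vertex 0.8 1.9 0.9
   vertex 0.1 3.8 2.8
  endloop
 endfacet
 facet normal 0.085 0.075 -0.994
  outer loop
   vertex 1.0 3.0 1.0
   vertex 4.3 1.9 1.2
   vertex 0.8 1.9 0.9
  endloop
 endfacet
 facet normal 0.459 0.758 0.464
  outer loop
   vertex 3.5 2.6 1.4
   vertex 0.1 3.8 2.8
   vertex 3.3 0.7 4.7
  endloop
 endfacet
 facet normal 0.657 0.635 0.406
  outer loop
   vertex 3.5 2.6 1.4
   vertex 3.3 0.7 4.7
   vertex 4.3 1.9 1.2
  endloop
 endfacet
 facet normal 0.199 0.929 -0.313
  outer loop
   vertex 3.5 2.6 1.4
   vertex 1.0 3.0 1.0
   vertex 0.1 3.8 2.8
  endloop
 endfacet
 facet normal 0.213 0.486 -0.848
  outer loop
   vertex 3.5 2.6 1.4
   vertex 4.3 1.9 1.2
   vertex 1.0 3.0 1.0
  endloop
 endfacet
 facet normal 0.751 -0.661 -0.012
  outer loop
   vertex 3.7 1.2 2.2
   vertex 4.3 1.9 1.2
   vertex 3.3 0.7 4.7
  endloop
 endfacet
 facet normal 0.047 -0.831 -0.554
  outer loop
   vertex 3.7 1.2 2.2
   vertex 0.8 1.9 0.9
   vertex 4.3 1.9 1.2
  endloop
 endfacet
 facet normal -0.137 -0.967 -0.215
  outer loop
   vertex 3.7 1.2 2.2
   vertex 3.3 0.7 4.7
   vertex 0.8 1.9 0.9
  endloop
 endfacet
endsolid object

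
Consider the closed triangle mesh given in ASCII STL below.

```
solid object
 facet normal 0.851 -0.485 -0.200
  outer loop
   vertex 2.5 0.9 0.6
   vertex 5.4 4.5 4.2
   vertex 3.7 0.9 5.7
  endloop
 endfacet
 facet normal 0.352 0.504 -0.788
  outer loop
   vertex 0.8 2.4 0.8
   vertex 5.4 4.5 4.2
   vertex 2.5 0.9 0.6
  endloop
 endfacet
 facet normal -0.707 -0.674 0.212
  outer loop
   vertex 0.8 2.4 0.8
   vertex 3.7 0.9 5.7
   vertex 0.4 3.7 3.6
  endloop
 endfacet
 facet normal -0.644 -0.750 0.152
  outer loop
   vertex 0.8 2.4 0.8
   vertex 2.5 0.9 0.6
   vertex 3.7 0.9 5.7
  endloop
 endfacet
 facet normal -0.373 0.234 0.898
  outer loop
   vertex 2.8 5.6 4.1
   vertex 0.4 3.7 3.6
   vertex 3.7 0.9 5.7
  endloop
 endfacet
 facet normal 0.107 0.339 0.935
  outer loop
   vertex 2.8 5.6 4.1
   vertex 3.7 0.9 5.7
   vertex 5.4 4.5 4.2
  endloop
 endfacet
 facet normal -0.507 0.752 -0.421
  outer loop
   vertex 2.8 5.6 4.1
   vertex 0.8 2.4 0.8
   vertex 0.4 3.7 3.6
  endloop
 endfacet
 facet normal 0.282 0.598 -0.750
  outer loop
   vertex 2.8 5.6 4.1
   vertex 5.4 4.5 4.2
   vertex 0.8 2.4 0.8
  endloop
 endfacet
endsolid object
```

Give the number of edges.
12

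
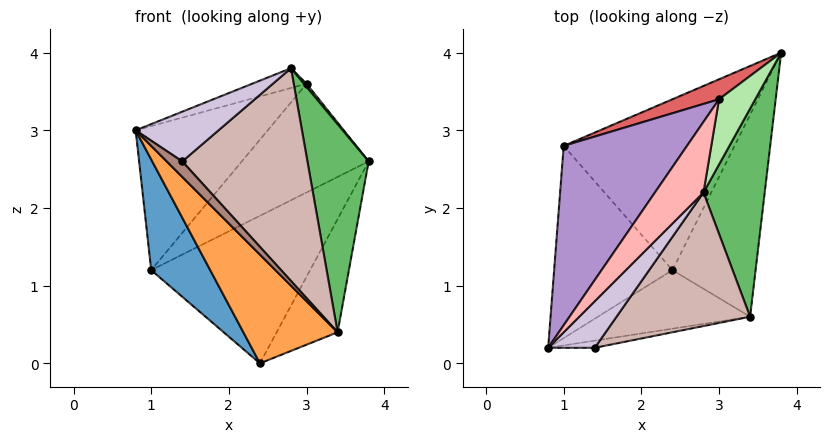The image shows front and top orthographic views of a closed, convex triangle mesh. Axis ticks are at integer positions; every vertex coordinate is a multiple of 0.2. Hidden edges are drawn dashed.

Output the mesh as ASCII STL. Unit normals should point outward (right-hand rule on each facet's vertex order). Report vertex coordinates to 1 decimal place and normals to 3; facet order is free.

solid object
 facet normal -0.796 -0.302 -0.525
  outer loop
   vertex 1.0 2.8 1.2
   vertex 2.4 1.2 0.0
   vertex 0.8 0.2 3.0
  endloop
 endfacet
 facet normal 0.098 0.650 -0.753
  outer loop
   vertex 1.0 2.8 1.2
   vertex 3.8 4.0 2.6
   vertex 2.4 1.2 0.0
  endloop
 endfacet
 facet normal -0.321 -0.834 -0.449
  outer loop
   vertex 3.4 0.6 0.4
   vertex 0.8 0.2 3.0
   vertex 2.4 1.2 0.0
  endloop
 endfacet
 facet normal 0.540 0.411 -0.734
  outer loop
   vertex 3.4 0.6 0.4
   vertex 2.4 1.2 0.0
   vertex 3.8 4.0 2.6
  endloop
 endfacet
 facet normal 0.905 -0.302 0.302
  outer loop
   vertex 3.4 0.6 0.4
   vertex 3.8 4.0 2.6
   vertex 2.8 2.2 3.8
  endloop
 endfacet
 facet normal 0.789 -0.029 0.614
  outer loop
   vertex 3.0 3.4 3.6
   vertex 2.8 2.2 3.8
   vertex 3.8 4.0 2.6
  endloop
 endfacet
 facet normal -0.456 0.876 0.161
  outer loop
   vertex 3.0 3.4 3.6
   vertex 3.8 4.0 2.6
   vertex 1.0 2.8 1.2
  endloop
 endfacet
 facet normal -0.548 0.226 0.806
  outer loop
   vertex 3.0 3.4 3.6
   vertex 0.8 0.2 3.0
   vertex 2.8 2.2 3.8
  endloop
 endfacet
 facet normal -0.747 0.416 0.518
  outer loop
   vertex 3.0 3.4 3.6
   vertex 1.0 2.8 1.2
   vertex 0.8 0.2 3.0
  endloop
 endfacet
 facet normal 0.415 -0.664 0.622
  outer loop
   vertex 1.4 0.2 2.6
   vertex 2.8 2.2 3.8
   vertex 0.8 0.2 3.0
  endloop
 endfacet
 facet normal -0.269 -0.874 -0.404
  outer loop
   vertex 1.4 0.2 2.6
   vertex 0.8 0.2 3.0
   vertex 3.4 0.6 0.4
  endloop
 endfacet
 facet normal 0.602 -0.676 0.424
  outer loop
   vertex 1.4 0.2 2.6
   vertex 3.4 0.6 0.4
   vertex 2.8 2.2 3.8
  endloop
 endfacet
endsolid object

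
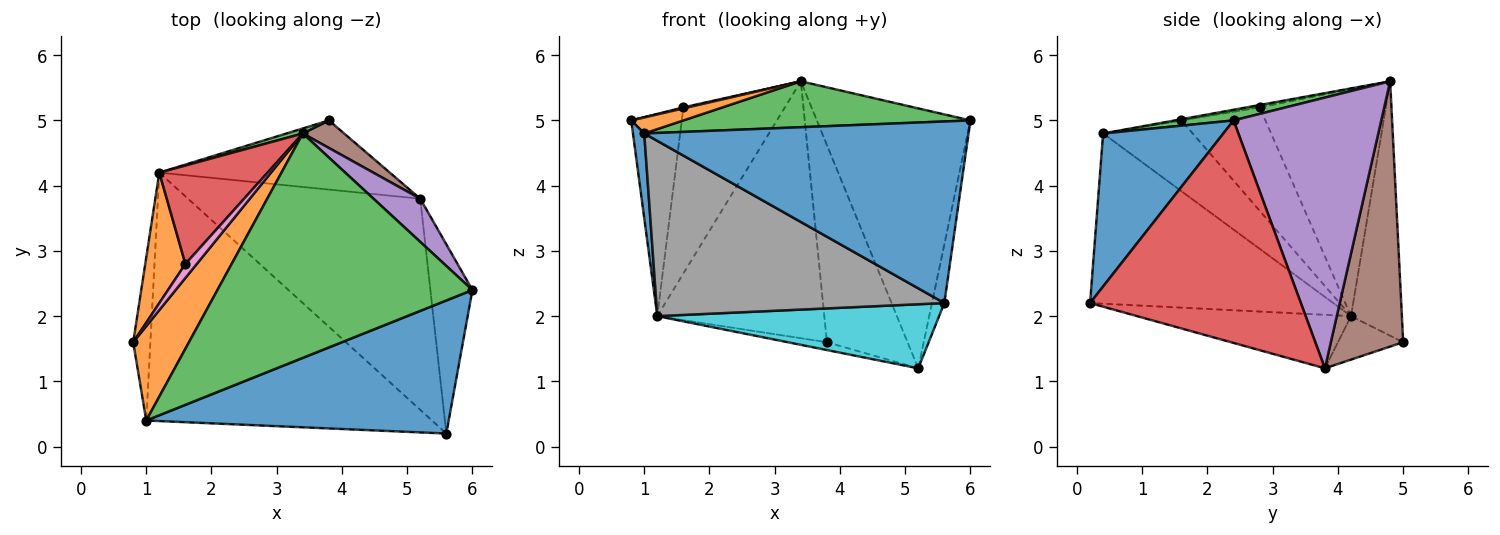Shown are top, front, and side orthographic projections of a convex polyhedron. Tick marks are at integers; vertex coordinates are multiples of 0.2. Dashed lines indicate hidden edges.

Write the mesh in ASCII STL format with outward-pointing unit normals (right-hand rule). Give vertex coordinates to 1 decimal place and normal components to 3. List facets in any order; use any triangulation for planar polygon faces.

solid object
 facet normal 0.286 -0.773 0.566
  outer loop
   vertex 1.0 0.4 4.8
   vertex 5.6 0.2 2.2
   vertex 6.0 2.4 5.0
  endloop
 endfacet
 facet normal -0.021 -0.168 0.986
  outer loop
   vertex 1.0 0.4 4.8
   vertex 3.4 4.8 5.6
   vertex 0.8 1.6 5.0
  endloop
 endfacet
 facet normal 0.041 -0.200 0.979
  outer loop
   vertex 1.0 0.4 4.8
   vertex 6.0 2.4 5.0
   vertex 3.4 4.8 5.6
  endloop
 endfacet
 facet normal 0.981 0.058 -0.185
  outer loop
   vertex 5.2 3.8 1.2
   vertex 6.0 2.4 5.0
   vertex 5.6 0.2 2.2
  endloop
 endfacet
 facet normal 0.688 0.716 0.119
  outer loop
   vertex 5.2 3.8 1.2
   vertex 3.4 4.8 5.6
   vertex 6.0 2.4 5.0
  endloop
 endfacet
 facet normal 0.664 0.740 0.103
  outer loop
   vertex 5.2 3.8 1.2
   vertex 3.8 5.0 1.6
   vertex 3.4 4.8 5.6
  endloop
 endfacet
 facet normal -0.141 -0.071 0.987
  outer loop
   vertex 1.6 2.8 5.2
   vertex 0.8 1.6 5.0
   vertex 3.4 4.8 5.6
  endloop
 endfacet
 facet normal -0.438 -0.518 -0.735
  outer loop
   vertex 1.2 4.2 2.0
   vertex 5.6 0.2 2.2
   vertex 1.0 0.4 4.8
  endloop
 endfacet
 facet normal -0.184 0.111 -0.977
  outer loop
   vertex 1.2 4.2 2.0
   vertex 3.8 5.0 1.6
   vertex 5.2 3.8 1.2
  endloop
 endfacet
 facet normal -0.215 -0.284 -0.935
  outer loop
   vertex 1.2 4.2 2.0
   vertex 5.2 3.8 1.2
   vertex 5.6 0.2 2.2
  endloop
 endfacet
 facet normal -0.965 -0.122 -0.234
  outer loop
   vertex 1.2 4.2 2.0
   vertex 1.0 0.4 4.8
   vertex 0.8 1.6 5.0
  endloop
 endfacet
 facet normal -0.813 0.489 0.316
  outer loop
   vertex 1.2 4.2 2.0
   vertex 0.8 1.6 5.0
   vertex 1.6 2.8 5.2
  endloop
 endfacet
 facet normal -0.291 0.956 0.019
  outer loop
   vertex 1.2 4.2 2.0
   vertex 3.4 4.8 5.6
   vertex 3.8 5.0 1.6
  endloop
 endfacet
 facet normal -0.730 0.588 0.348
  outer loop
   vertex 1.2 4.2 2.0
   vertex 1.6 2.8 5.2
   vertex 3.4 4.8 5.6
  endloop
 endfacet
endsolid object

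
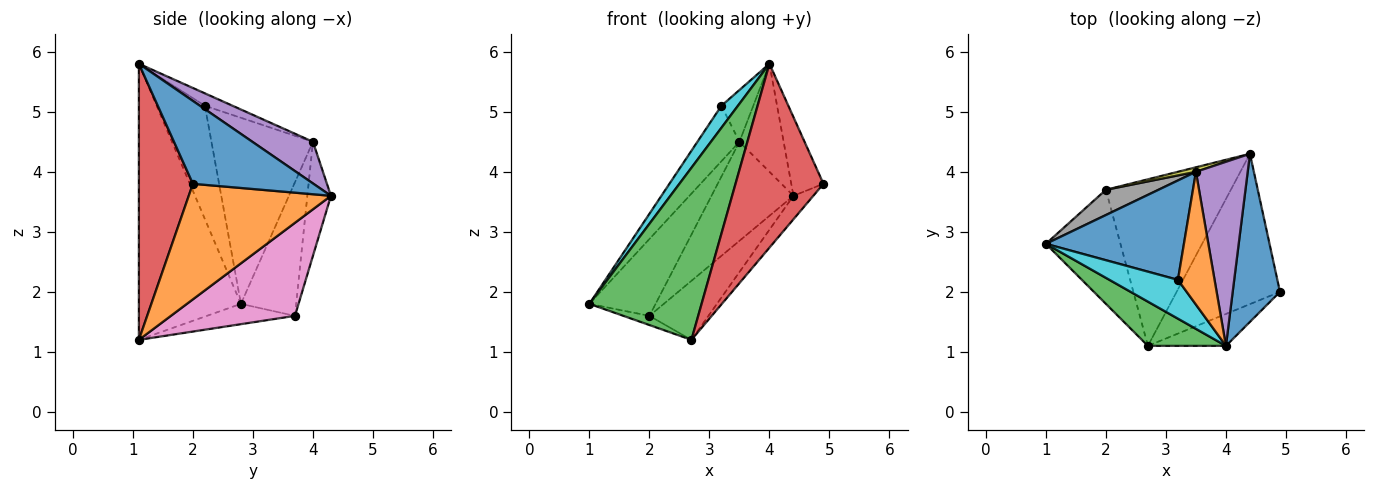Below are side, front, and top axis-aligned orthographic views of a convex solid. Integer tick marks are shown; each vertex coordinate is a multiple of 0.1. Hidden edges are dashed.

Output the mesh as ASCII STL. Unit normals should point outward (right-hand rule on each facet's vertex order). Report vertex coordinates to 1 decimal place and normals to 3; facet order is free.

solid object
 facet normal 0.846 0.226 0.482
  outer loop
   vertex 4.0 1.1 5.8
   vertex 4.9 2.0 3.8
   vertex 4.4 4.3 3.6
  endloop
 endfacet
 facet normal 0.741 0.103 -0.663
  outer loop
   vertex 2.7 1.1 1.2
   vertex 4.4 4.3 3.6
   vertex 4.9 2.0 3.8
  endloop
 endfacet
 facet normal -0.661 -0.727 0.187
  outer loop
   vertex 2.7 1.1 1.2
   vertex 4.0 1.1 5.8
   vertex 1.0 2.8 1.8
  endloop
 endfacet
 facet normal 0.518 -0.843 -0.146
  outer loop
   vertex 2.7 1.1 1.2
   vertex 4.9 2.0 3.8
   vertex 4.0 1.1 5.8
  endloop
 endfacet
 facet normal 0.570 0.416 0.709
  outer loop
   vertex 3.5 4.0 4.5
   vertex 4.0 1.1 5.8
   vertex 4.4 4.3 3.6
  endloop
 endfacet
 facet normal -0.262 0.077 -0.962
  outer loop
   vertex 2.0 3.7 1.6
   vertex 2.7 1.1 1.2
   vertex 1.0 2.8 1.8
  endloop
 endfacet
 facet normal 0.575 0.273 -0.771
  outer loop
   vertex 2.0 3.7 1.6
   vertex 4.4 4.3 3.6
   vertex 2.7 1.1 1.2
  endloop
 endfacet
 facet normal -0.621 0.745 0.244
  outer loop
   vertex 2.0 3.7 1.6
   vertex 1.0 2.8 1.8
   vertex 3.5 4.0 4.5
  endloop
 endfacet
 facet normal -0.276 0.960 0.044
  outer loop
   vertex 2.0 3.7 1.6
   vertex 3.5 4.0 4.5
   vertex 4.4 4.3 3.6
  endloop
 endfacet
 facet normal -0.821 -0.281 0.496
  outer loop
   vertex 3.2 2.2 5.1
   vertex 1.0 2.8 1.8
   vertex 4.0 1.1 5.8
  endloop
 endfacet
 facet normal -0.762 0.315 0.565
  outer loop
   vertex 3.2 2.2 5.1
   vertex 3.5 4.0 4.5
   vertex 1.0 2.8 1.8
  endloop
 endfacet
 facet normal -0.301 0.346 0.888
  outer loop
   vertex 3.2 2.2 5.1
   vertex 4.0 1.1 5.8
   vertex 3.5 4.0 4.5
  endloop
 endfacet
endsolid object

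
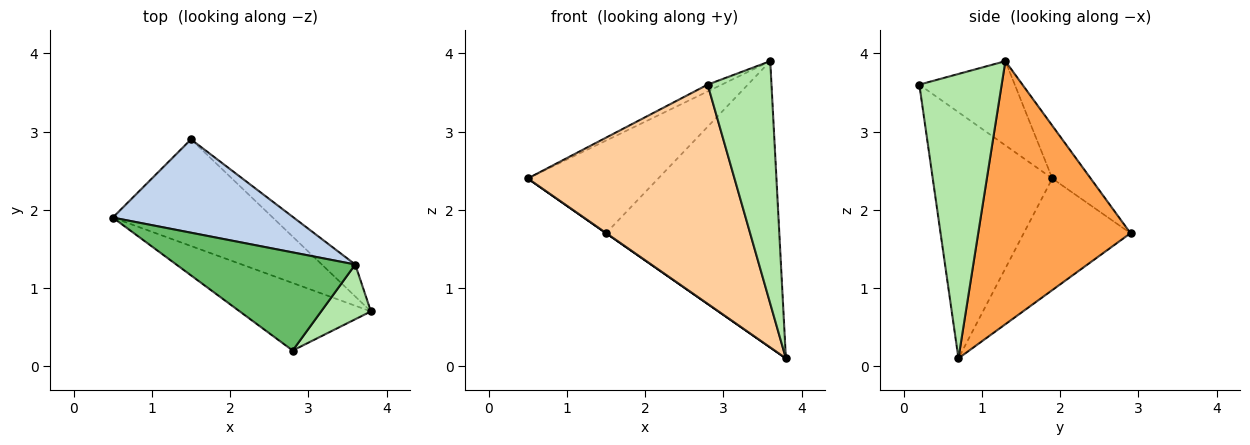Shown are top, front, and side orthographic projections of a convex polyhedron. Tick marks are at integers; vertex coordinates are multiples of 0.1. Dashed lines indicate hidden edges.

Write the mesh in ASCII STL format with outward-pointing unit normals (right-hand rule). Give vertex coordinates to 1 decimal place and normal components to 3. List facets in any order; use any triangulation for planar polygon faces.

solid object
 facet normal -0.572 -0.002 -0.820
  outer loop
   vertex 1.5 2.9 1.7
   vertex 3.8 0.7 0.1
   vertex 0.5 1.9 2.4
  endloop
 endfacet
 facet normal -0.203 0.690 0.695
  outer loop
   vertex 3.6 1.3 3.9
   vertex 1.5 2.9 1.7
   vertex 0.5 1.9 2.4
  endloop
 endfacet
 facet normal 0.658 0.749 -0.084
  outer loop
   vertex 3.6 1.3 3.9
   vertex 3.8 0.7 0.1
   vertex 1.5 2.9 1.7
  endloop
 endfacet
 facet normal -0.484 -0.836 -0.258
  outer loop
   vertex 2.8 0.2 3.6
   vertex 0.5 1.9 2.4
   vertex 3.8 0.7 0.1
  endloop
 endfacet
 facet normal -0.425 0.063 0.903
  outer loop
   vertex 2.8 0.2 3.6
   vertex 3.6 1.3 3.9
   vertex 0.5 1.9 2.4
  endloop
 endfacet
 facet normal 0.783 -0.607 0.137
  outer loop
   vertex 2.8 0.2 3.6
   vertex 3.8 0.7 0.1
   vertex 3.6 1.3 3.9
  endloop
 endfacet
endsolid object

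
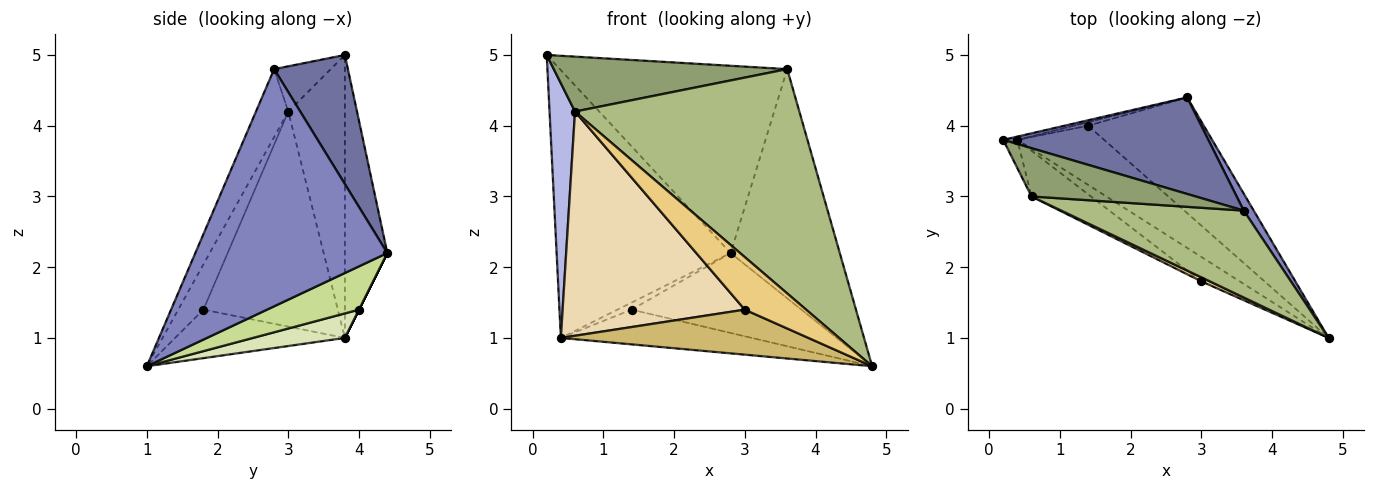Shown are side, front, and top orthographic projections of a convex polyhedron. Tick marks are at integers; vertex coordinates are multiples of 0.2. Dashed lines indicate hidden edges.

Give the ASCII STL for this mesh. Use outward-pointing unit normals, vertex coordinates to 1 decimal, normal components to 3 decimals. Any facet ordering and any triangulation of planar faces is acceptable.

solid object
 facet normal 0.277 0.854 0.440
  outer loop
   vertex 3.6 2.8 4.8
   vertex 2.8 4.4 2.2
   vertex 0.2 3.8 5.0
  endloop
 endfacet
 facet normal 0.869 0.494 0.037
  outer loop
   vertex 3.6 2.8 4.8
   vertex 4.8 1.0 0.6
   vertex 2.8 4.4 2.2
  endloop
 endfacet
 facet normal -0.237 0.971 -0.012
  outer loop
   vertex 0.4 3.8 1.0
   vertex 0.2 3.8 5.0
   vertex 2.8 4.4 2.2
  endloop
 endfacet
 facet normal -0.911 -0.410 -0.046
  outer loop
   vertex 0.6 3.0 4.2
   vertex 0.2 3.8 5.0
   vertex 0.4 3.8 1.0
  endloop
 endfacet
 facet normal -0.179 -0.739 0.649
  outer loop
   vertex 0.6 3.0 4.2
   vertex 3.6 2.8 4.8
   vertex 0.2 3.8 5.0
  endloop
 endfacet
 facet normal -0.133 -0.924 0.358
  outer loop
   vertex 0.6 3.0 4.2
   vertex 4.8 1.0 0.6
   vertex 3.6 2.8 4.8
  endloop
 endfacet
 facet normal 0.294 0.543 -0.786
  outer loop
   vertex 1.4 4.0 1.4
   vertex 2.8 4.4 2.2
   vertex 4.8 1.0 0.6
  endloop
 endfacet
 facet normal 0.237 0.492 -0.838
  outer loop
   vertex 1.4 4.0 1.4
   vertex 4.8 1.0 0.6
   vertex 0.4 3.8 1.0
  endloop
 endfacet
 facet normal 0.000 0.894 -0.447
  outer loop
   vertex 1.4 4.0 1.4
   vertex 0.4 3.8 1.0
   vertex 2.8 4.4 2.2
  endloop
 endfacet
 facet normal -0.516 -0.753 -0.409
  outer loop
   vertex 3.0 1.8 1.4
   vertex 0.4 3.8 1.0
   vertex 4.8 1.0 0.6
  endloop
 endfacet
 facet normal -0.379 -0.923 0.071
  outer loop
   vertex 3.0 1.8 1.4
   vertex 4.8 1.0 0.6
   vertex 0.6 3.0 4.2
  endloop
 endfacet
 facet normal -0.586 -0.794 -0.162
  outer loop
   vertex 3.0 1.8 1.4
   vertex 0.6 3.0 4.2
   vertex 0.4 3.8 1.0
  endloop
 endfacet
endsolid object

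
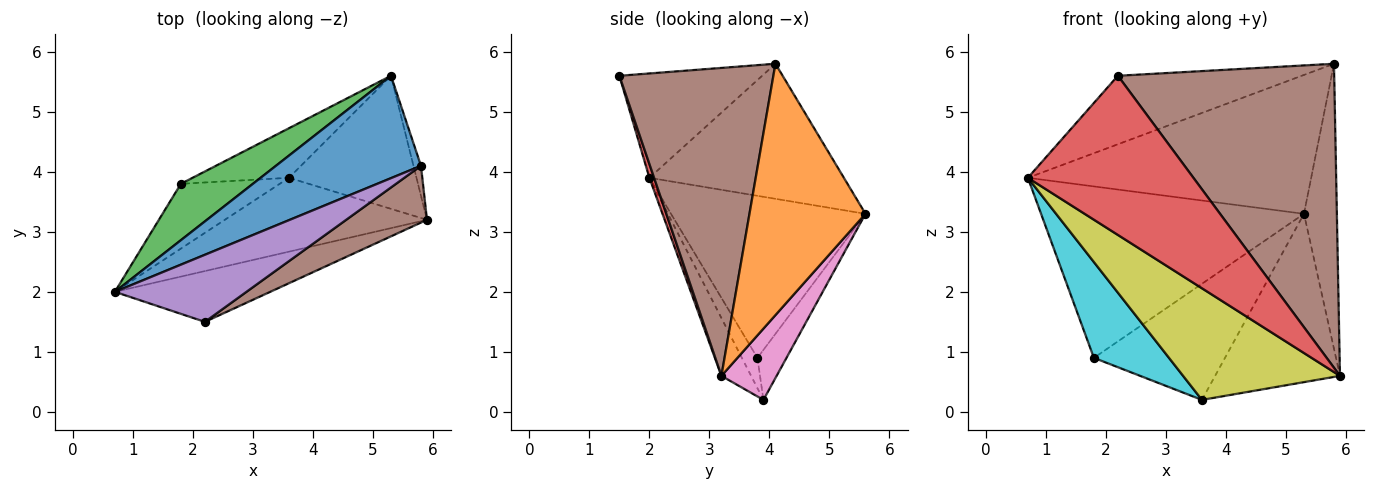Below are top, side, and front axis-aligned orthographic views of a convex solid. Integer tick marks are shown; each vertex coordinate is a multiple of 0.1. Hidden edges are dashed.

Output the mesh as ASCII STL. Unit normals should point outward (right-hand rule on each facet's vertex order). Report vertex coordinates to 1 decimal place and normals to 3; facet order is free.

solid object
 facet normal -0.484 0.705 0.519
  outer loop
   vertex 5.8 4.1 5.8
   vertex 5.3 5.6 3.3
   vertex 0.7 2.0 3.9
  endloop
 endfacet
 facet normal 0.962 0.273 -0.029
  outer loop
   vertex 5.8 4.1 5.8
   vertex 5.9 3.2 0.6
   vertex 5.3 5.6 3.3
  endloop
 endfacet
 facet normal -0.575 0.777 0.256
  outer loop
   vertex 1.8 3.8 0.9
   vertex 0.7 2.0 3.9
   vertex 5.3 5.6 3.3
  endloop
 endfacet
 facet normal 0.027 -0.952 -0.304
  outer loop
   vertex 2.2 1.5 5.6
   vertex 0.7 2.0 3.9
   vertex 5.9 3.2 0.6
  endloop
 endfacet
 facet normal -0.485 0.625 0.612
  outer loop
   vertex 2.2 1.5 5.6
   vertex 5.8 4.1 5.8
   vertex 0.7 2.0 3.9
  endloop
 endfacet
 facet normal 0.573 -0.805 0.150
  outer loop
   vertex 2.2 1.5 5.6
   vertex 5.9 3.2 0.6
   vertex 5.8 4.1 5.8
  endloop
 endfacet
 facet normal 0.327 0.741 -0.586
  outer loop
   vertex 3.6 3.9 0.2
   vertex 5.3 5.6 3.3
   vertex 5.9 3.2 0.6
  endloop
 endfacet
 facet normal -0.200 0.901 -0.385
  outer loop
   vertex 3.6 3.9 0.2
   vertex 1.8 3.8 0.9
   vertex 5.3 5.6 3.3
  endloop
 endfacet
 facet normal -0.156 -0.824 -0.545
  outer loop
   vertex 3.6 3.9 0.2
   vertex 5.9 3.2 0.6
   vertex 0.7 2.0 3.9
  endloop
 endfacet
 facet normal -0.169 -0.816 -0.552
  outer loop
   vertex 3.6 3.9 0.2
   vertex 0.7 2.0 3.9
   vertex 1.8 3.8 0.9
  endloop
 endfacet
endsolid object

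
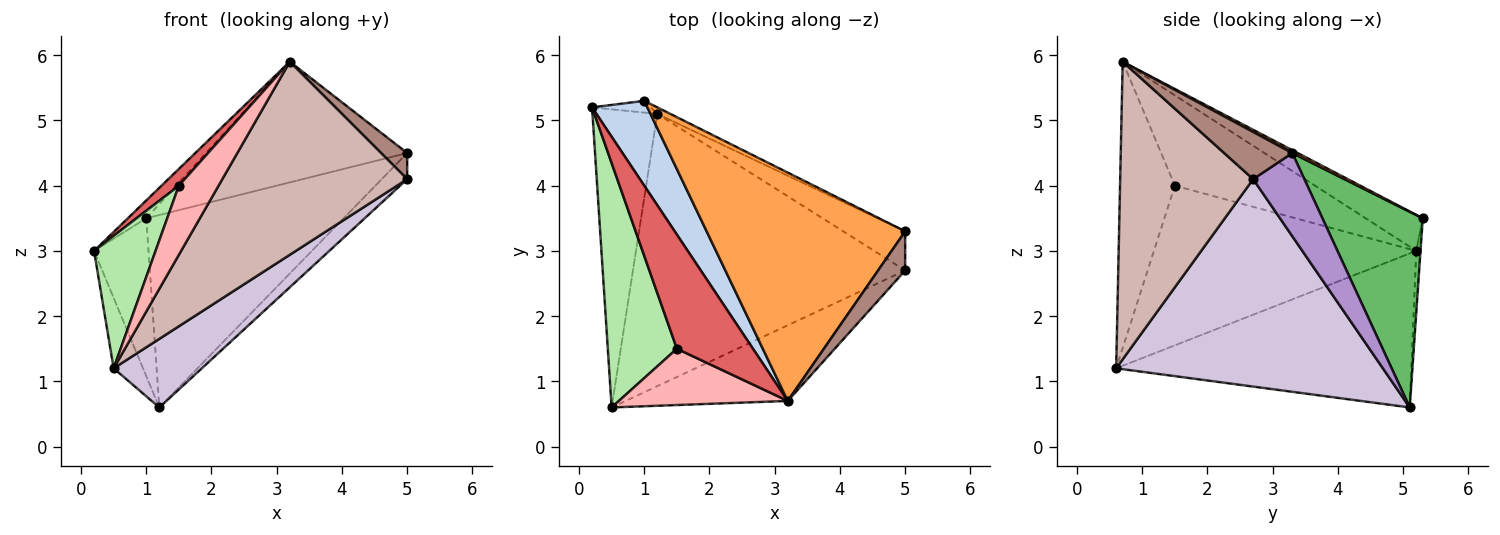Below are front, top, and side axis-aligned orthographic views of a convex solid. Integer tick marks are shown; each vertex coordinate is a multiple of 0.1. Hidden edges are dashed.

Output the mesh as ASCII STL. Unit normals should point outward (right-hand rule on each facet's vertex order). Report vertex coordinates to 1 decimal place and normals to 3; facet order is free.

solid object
 facet normal -0.918 0.091 -0.386
  outer loop
   vertex 1.2 5.1 0.6
   vertex 0.5 0.6 1.2
   vertex 0.2 5.2 3.0
  endloop
 endfacet
 facet normal -0.537 0.174 0.825
  outer loop
   vertex 1.0 5.3 3.5
   vertex 0.2 5.2 3.0
   vertex 3.2 0.7 5.9
  endloop
 endfacet
 facet normal 0.013 0.467 0.884
  outer loop
   vertex 1.0 5.3 3.5
   vertex 3.2 0.7 5.9
   vertex 5.0 3.3 4.5
  endloop
 endfacet
 facet normal -0.078 0.994 -0.074
  outer loop
   vertex 1.0 5.3 3.5
   vertex 1.2 5.1 0.6
   vertex 0.2 5.2 3.0
  endloop
 endfacet
 facet normal 0.453 0.891 -0.030
  outer loop
   vertex 1.0 5.3 3.5
   vertex 5.0 3.3 4.5
   vertex 1.2 5.1 0.6
  endloop
 endfacet
 facet normal -0.897 -0.210 0.388
  outer loop
   vertex 1.5 1.5 4.0
   vertex 0.2 5.2 3.0
   vertex 0.5 0.6 1.2
  endloop
 endfacet
 facet normal -0.761 -0.094 0.642
  outer loop
   vertex 1.5 1.5 4.0
   vertex 3.2 0.7 5.9
   vertex 0.2 5.2 3.0
  endloop
 endfacet
 facet normal -0.731 -0.529 0.431
  outer loop
   vertex 1.5 1.5 4.0
   vertex 0.5 0.6 1.2
   vertex 3.2 0.7 5.9
  endloop
 endfacet
 facet normal 0.745 0.370 -0.555
  outer loop
   vertex 5.0 2.7 4.1
   vertex 1.2 5.1 0.6
   vertex 5.0 3.3 4.5
  endloop
 endfacet
 facet normal 0.594 -0.196 -0.780
  outer loop
   vertex 5.0 2.7 4.1
   vertex 0.5 0.6 1.2
   vertex 1.2 5.1 0.6
  endloop
 endfacet
 facet normal 0.823 -0.315 0.473
  outer loop
   vertex 5.0 2.7 4.1
   vertex 5.0 3.3 4.5
   vertex 3.2 0.7 5.9
  endloop
 endfacet
 facet normal 0.556 -0.774 -0.303
  outer loop
   vertex 5.0 2.7 4.1
   vertex 3.2 0.7 5.9
   vertex 0.5 0.6 1.2
  endloop
 endfacet
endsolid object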